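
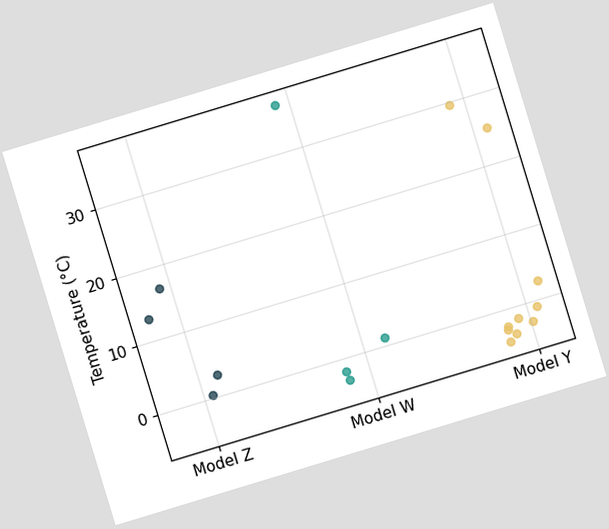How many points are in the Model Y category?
The chart is tilted about 17° counter-clockwise. Counting the markers in the Model Y column gives 10.

10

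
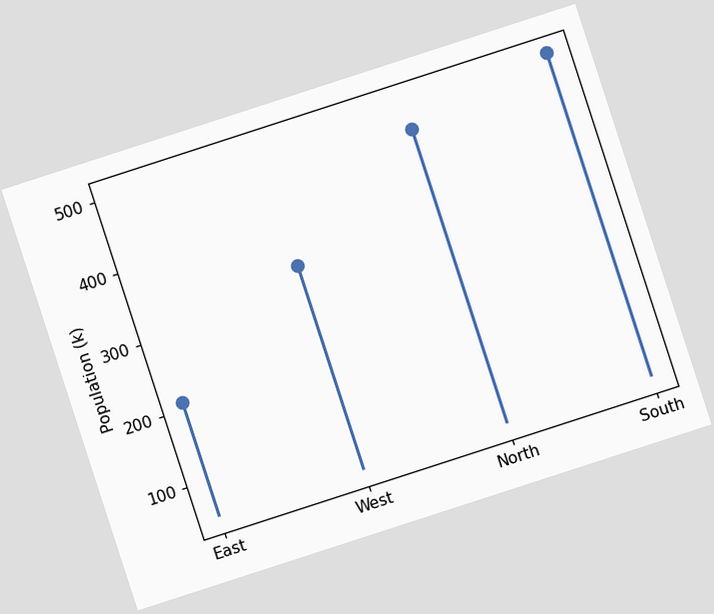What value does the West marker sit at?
The chart is tilted about 18° counter-clockwise. The West marker sits at 336k.

336k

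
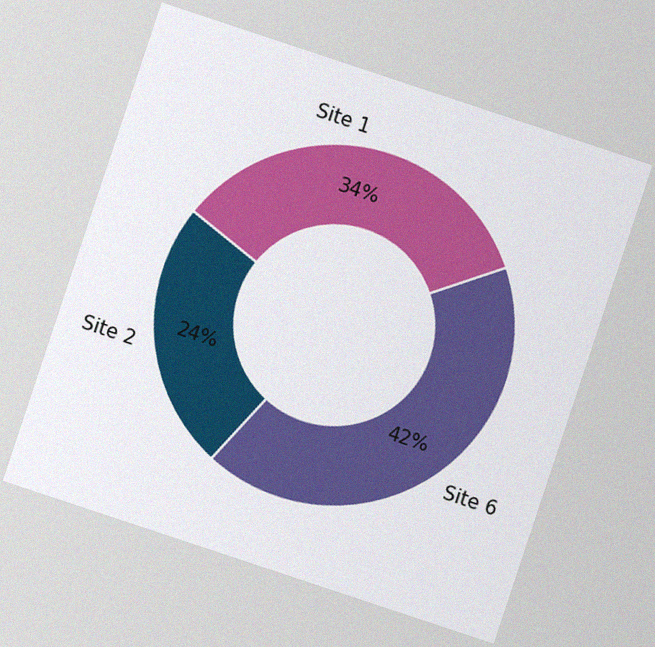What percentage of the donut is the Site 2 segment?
24%

The chart is tilted about 18° clockwise, with some photo noise. The Site 2 segment takes up 24% of the ring.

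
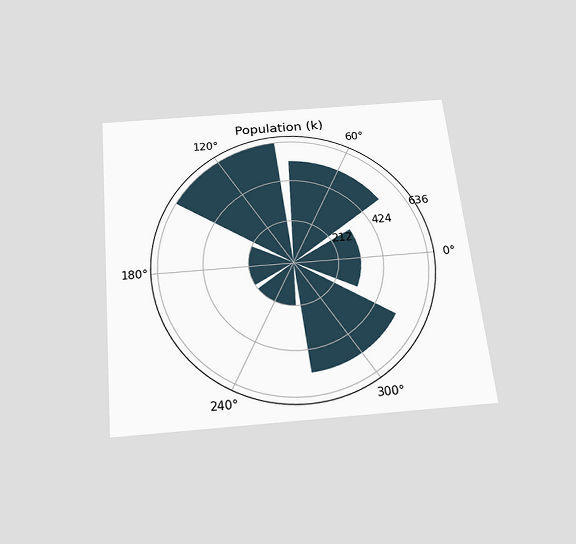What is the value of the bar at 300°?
The chart is tilted about 6° counter-clockwise and viewed slightly from below. The bar at 300° reaches 530k on the radial axis.

530k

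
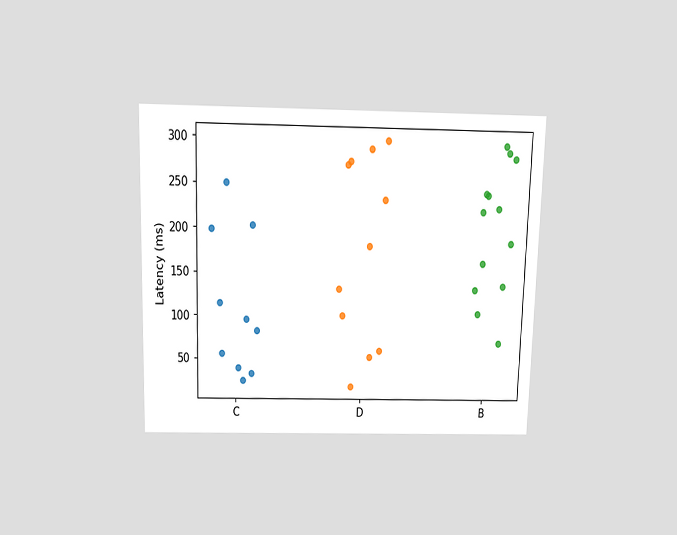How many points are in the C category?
The chart is viewed slightly from above. Counting the markers in the C column gives 10.

10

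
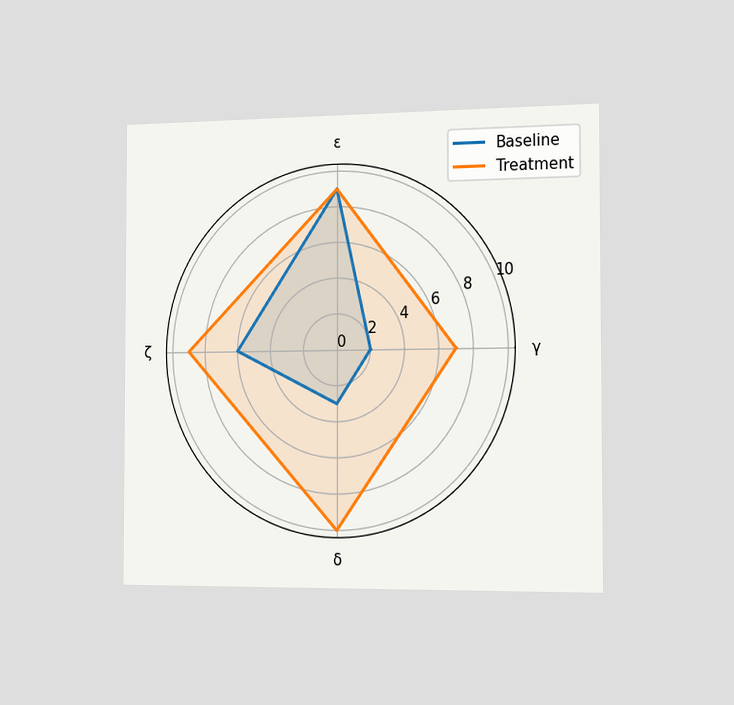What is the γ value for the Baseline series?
The chart is viewed slightly from the right. On the γ axis, Baseline reaches 2.

2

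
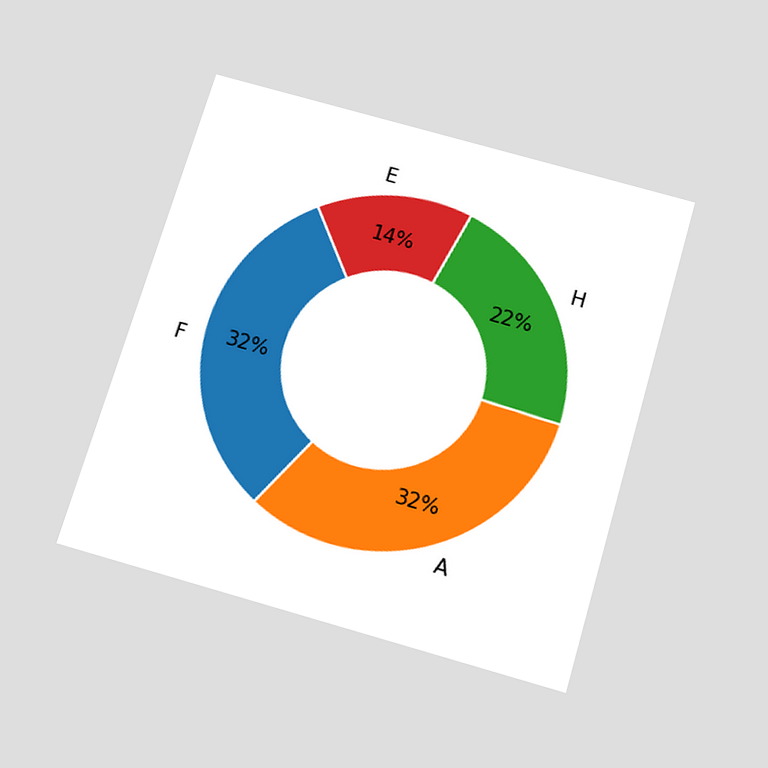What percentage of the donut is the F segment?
32%

The chart is tilted about 16° clockwise and viewed slightly from below. The F segment takes up 32% of the ring.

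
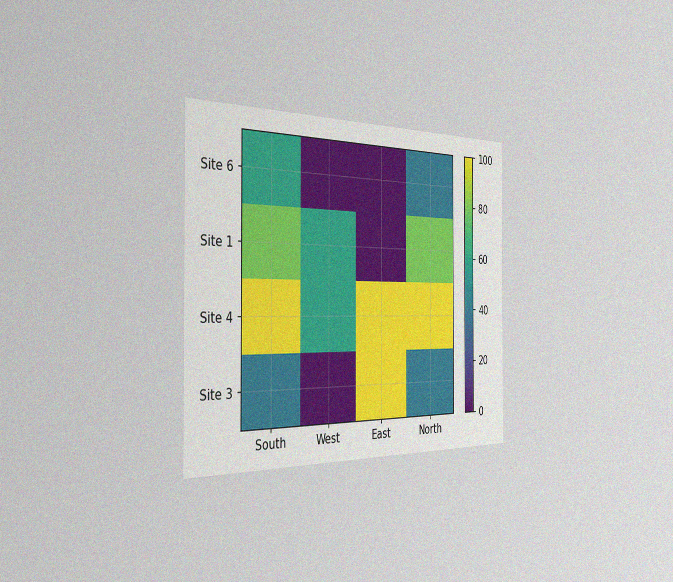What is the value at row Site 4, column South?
The chart is viewed slightly from the left, with some photo noise. Matching cell (Site 4, South) against the colorbar gives 100.

100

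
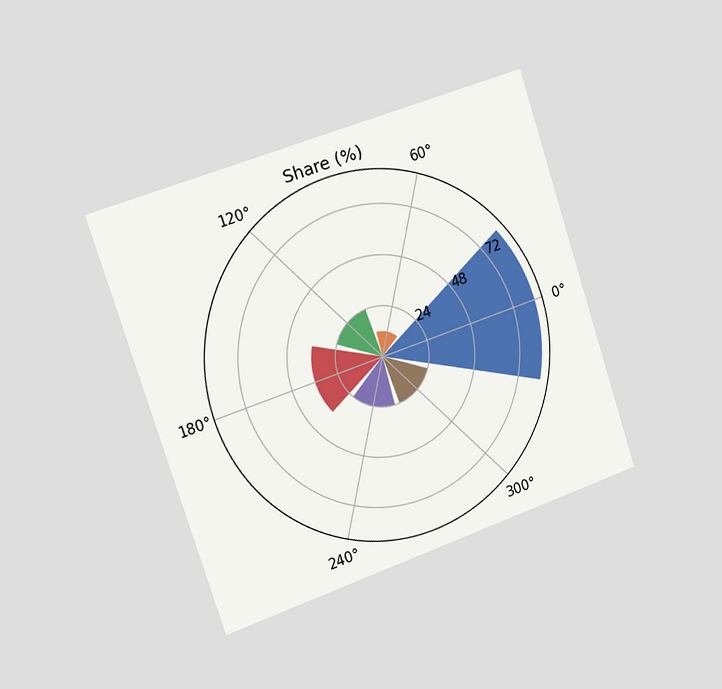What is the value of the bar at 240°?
24%

The chart is tilted about 18° counter-clockwise and viewed slightly from the left. The bar at 240° reaches 24% on the radial axis.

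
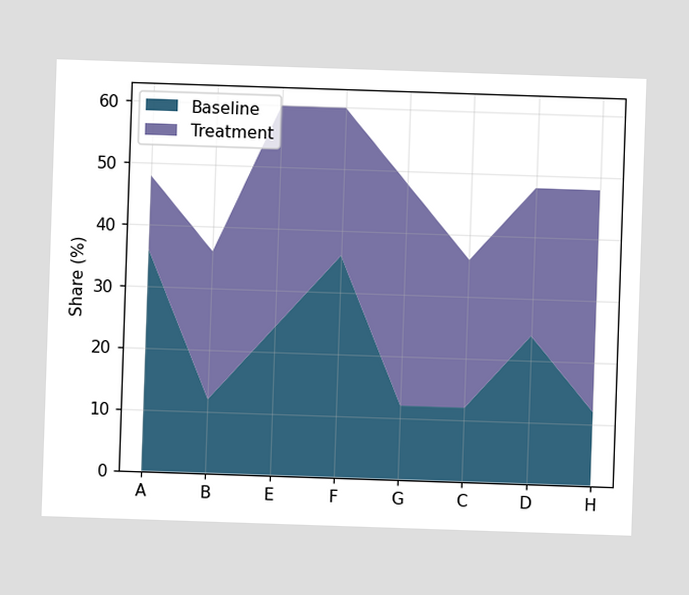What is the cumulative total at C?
The stacked total at C reaches 36%.

36%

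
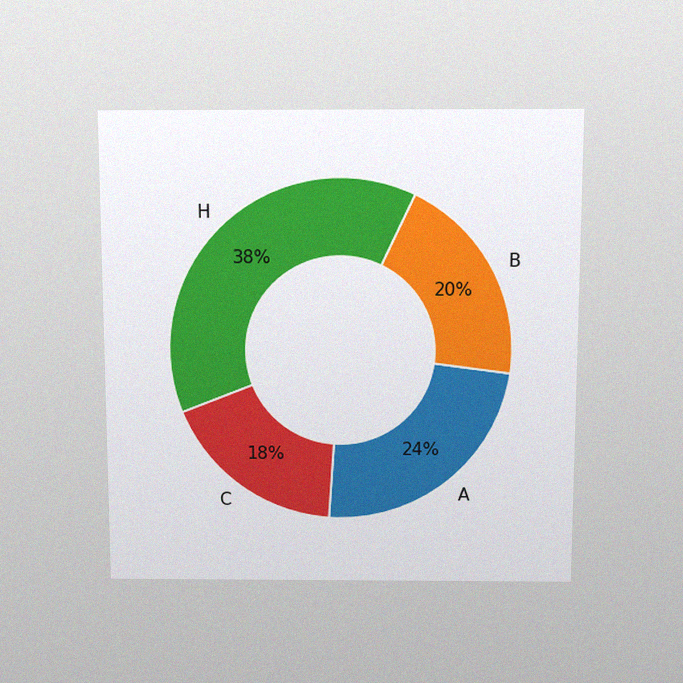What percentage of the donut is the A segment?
The chart is viewed slightly from above, with some photo noise. The A segment takes up 24% of the ring.

24%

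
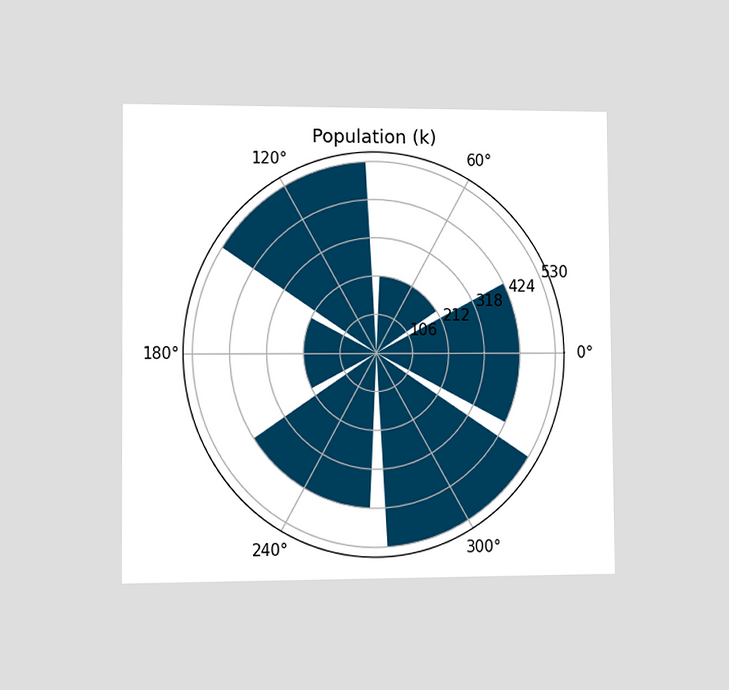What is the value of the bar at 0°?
The chart is viewed slightly from the left. The bar at 0° reaches 424k on the radial axis.

424k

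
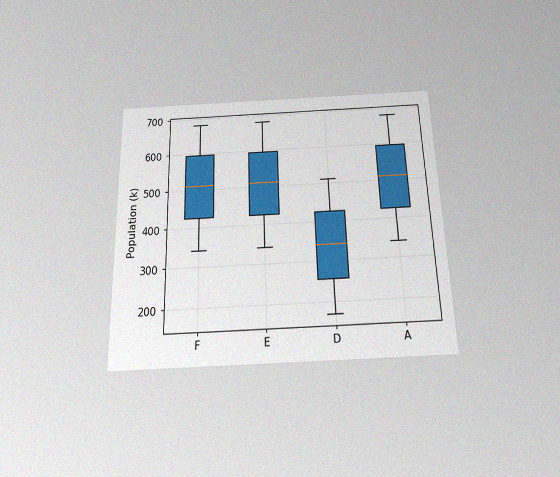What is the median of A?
The chart is viewed slightly from below, with some photo noise. The median line in the A box sits at 510k.

510k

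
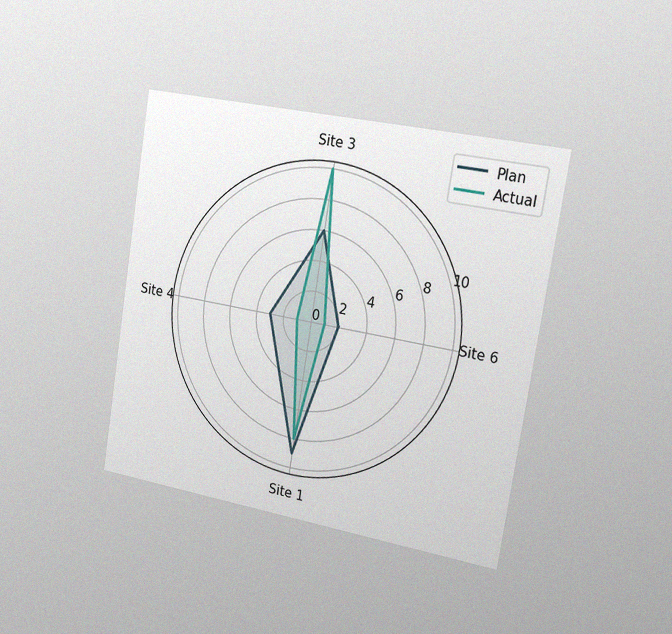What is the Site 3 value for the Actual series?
The chart is tilted about 9° clockwise and viewed slightly from the right, with some photo noise. On the Site 3 axis, Actual reaches 10.

10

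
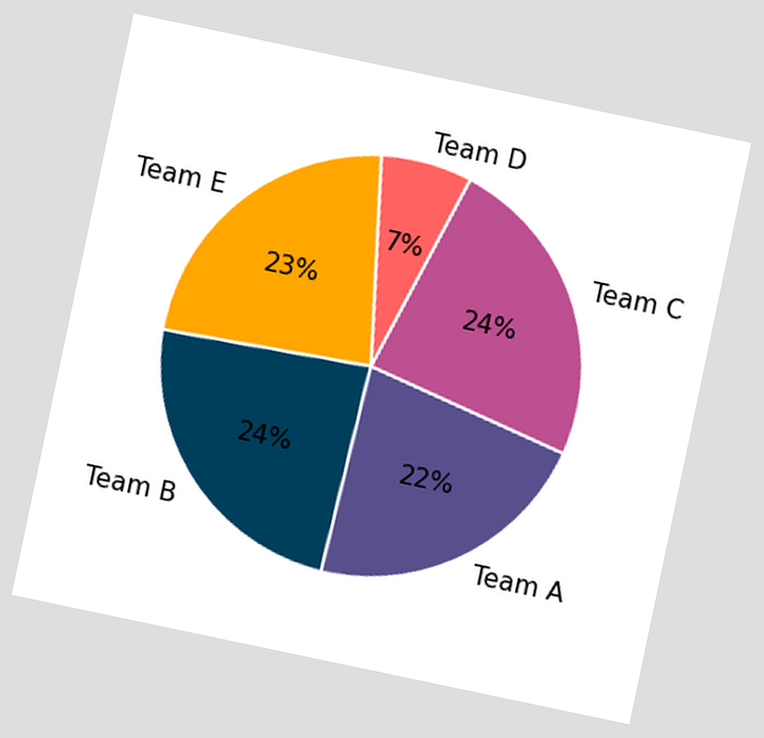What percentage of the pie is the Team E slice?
23%

The chart is tilted about 12° clockwise. The Team E slice takes up 23% of the pie.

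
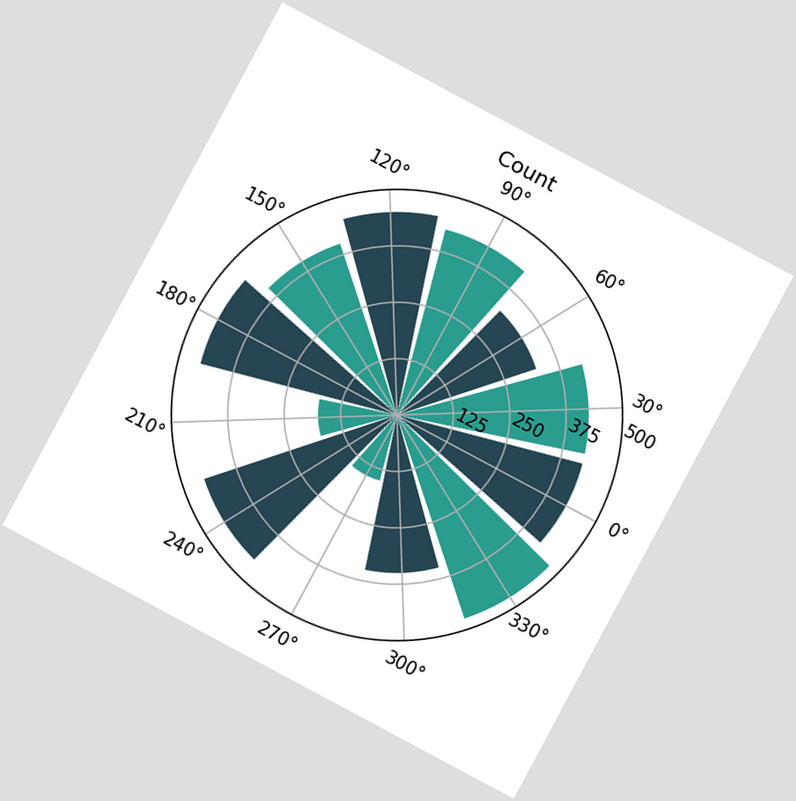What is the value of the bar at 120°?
The chart is tilted about 28° clockwise. The bar at 120° reaches 450 on the radial axis.

450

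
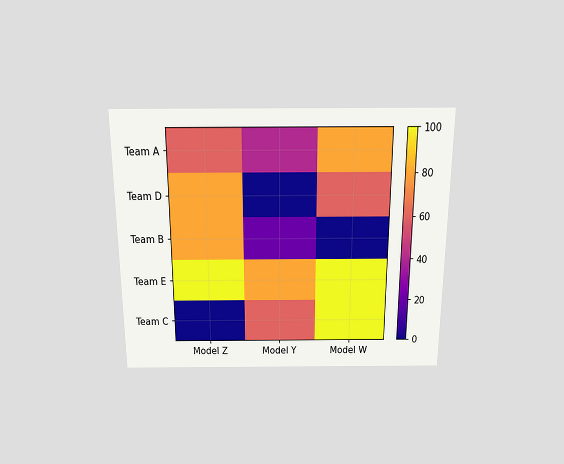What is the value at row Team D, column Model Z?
80

The chart is viewed slightly from above. Matching cell (Team D, Model Z) against the colorbar gives 80.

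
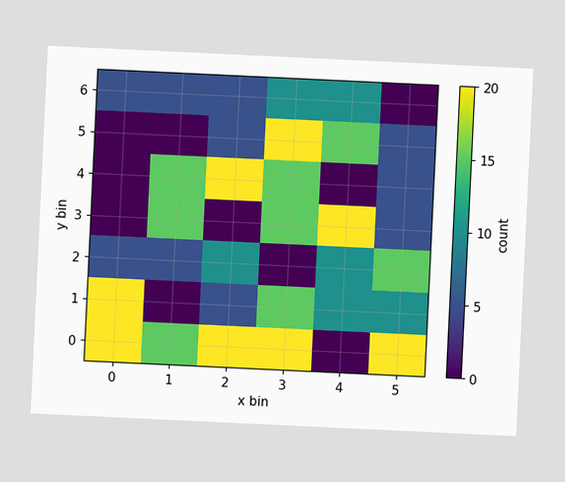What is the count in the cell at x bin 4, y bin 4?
The chart is tilted about 3° clockwise. Matching the cell (4, 4) against the colorbar gives 0.

0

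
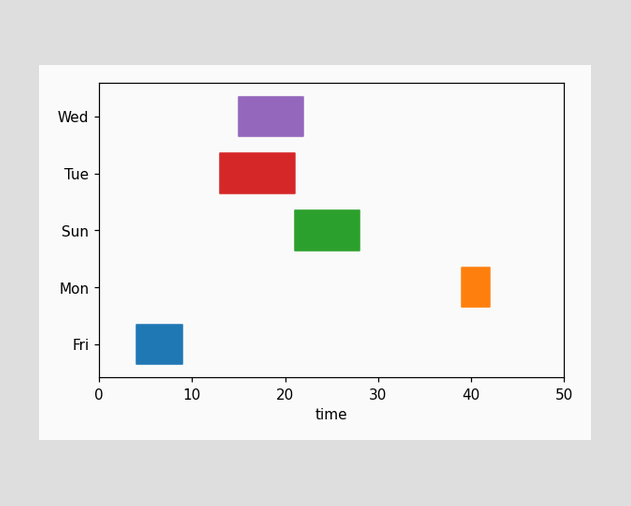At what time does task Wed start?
The Wed bar begins at t=15.

15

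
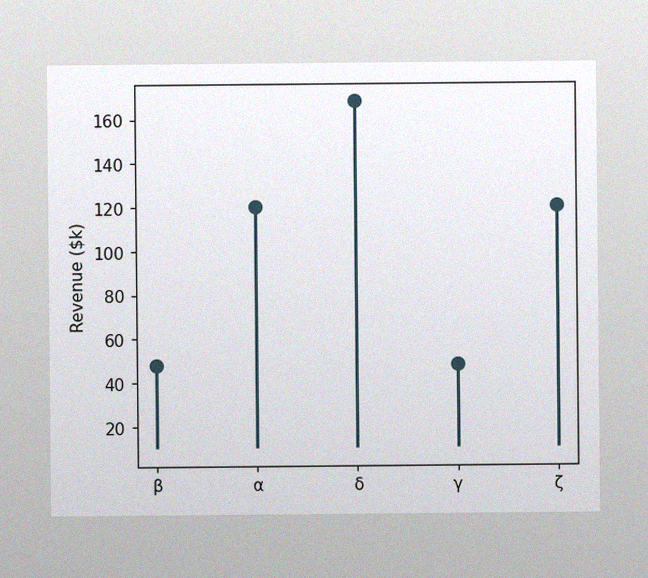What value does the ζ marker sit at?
The image has some photo noise and uneven lighting. The ζ marker sits at $120k.

$120k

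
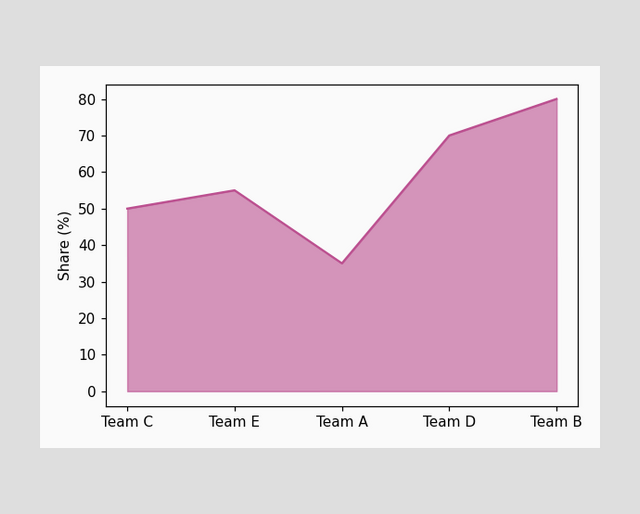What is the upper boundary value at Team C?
At Team C the upper boundary is at 50%.

50%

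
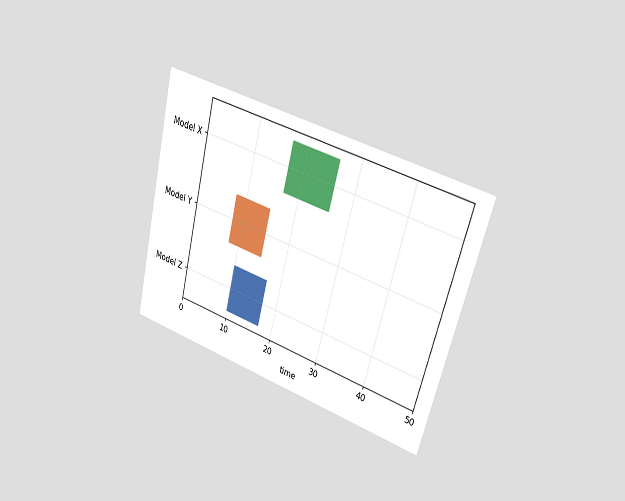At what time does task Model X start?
The chart is tilted about 15° clockwise and viewed slightly from the right. The Model X bar begins at t=17.

17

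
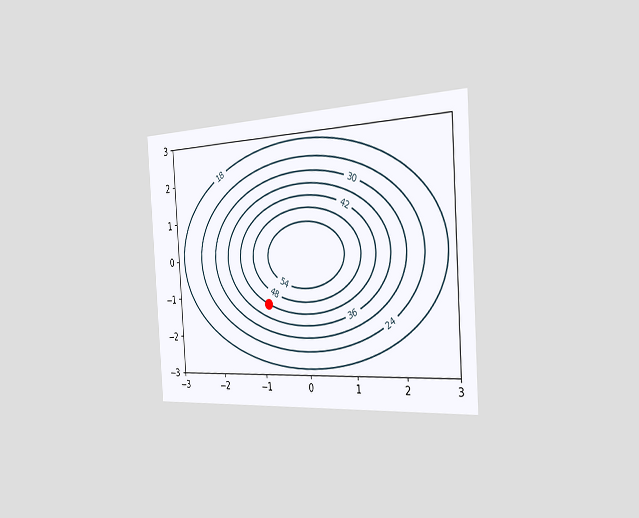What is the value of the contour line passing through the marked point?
42

The chart is tilted about 4° counter-clockwise and viewed slightly from the right. The marked point sits on the contour labelled 42.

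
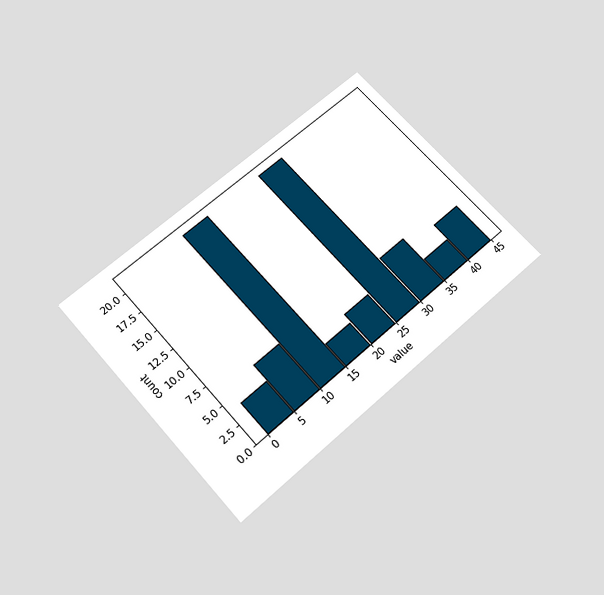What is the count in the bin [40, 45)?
The chart is tilted about 42° counter-clockwise and viewed slightly from below. The [40, 45) bin has height 5.

5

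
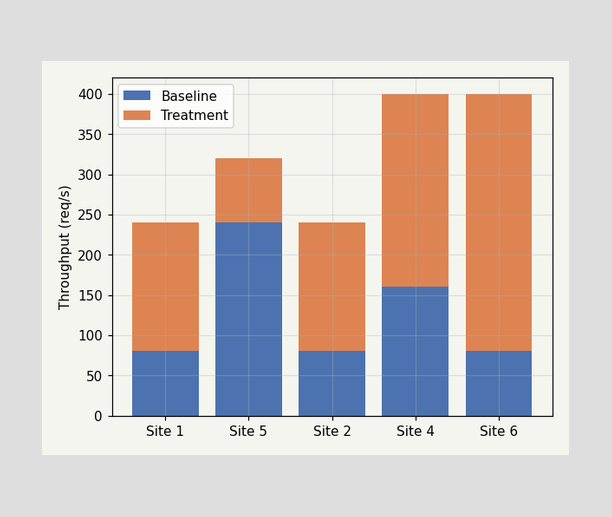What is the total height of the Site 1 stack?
240req/s

The Site 1 stack's top reaches 240req/s on the y-axis.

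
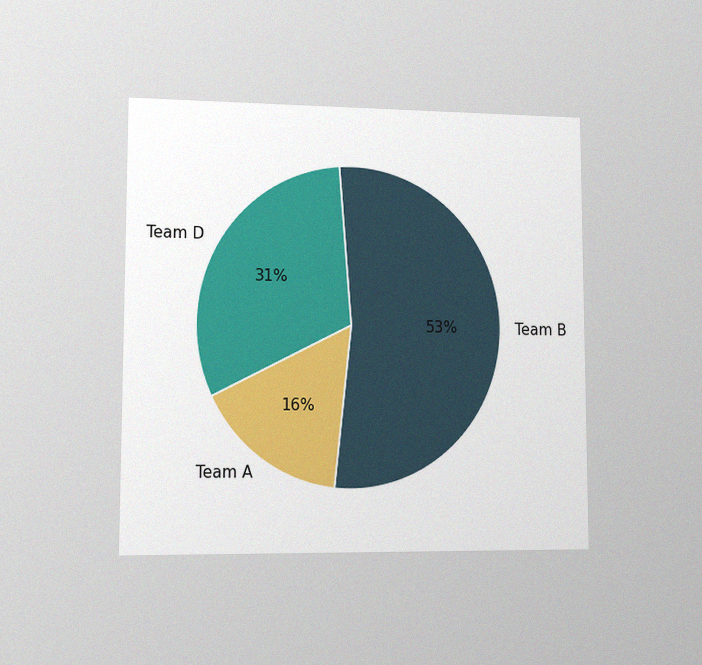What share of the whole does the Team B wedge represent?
The chart is viewed at a slight angle, with some photo noise. The Team B slice takes up 53% of the pie.

53%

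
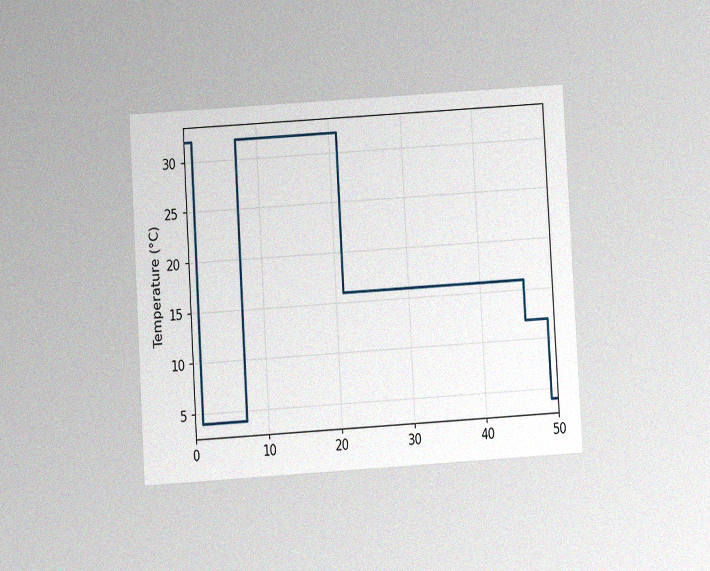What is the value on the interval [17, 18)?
32°C

The chart is tilted about 3° counter-clockwise and viewed at a slight angle, with some photo noise. On [17, 18) the step sits at 32°C.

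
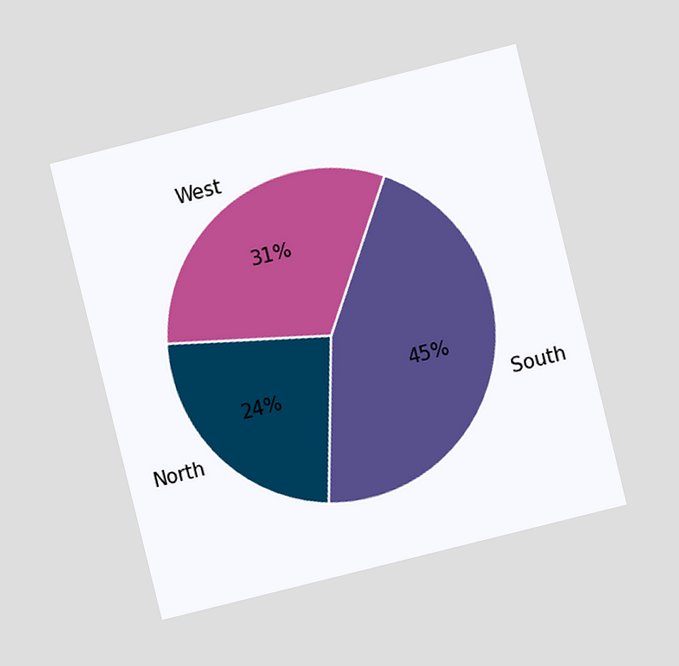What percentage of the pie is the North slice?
24%

The chart is tilted about 14° counter-clockwise and viewed at a slight angle. The North slice takes up 24% of the pie.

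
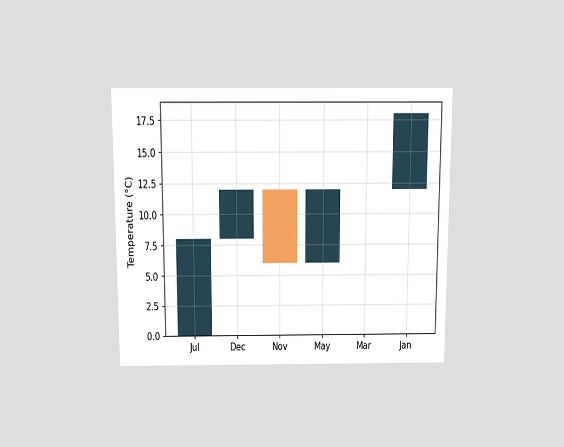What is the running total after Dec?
The chart is viewed slightly from above. After Dec the running total reaches 12°C.

12°C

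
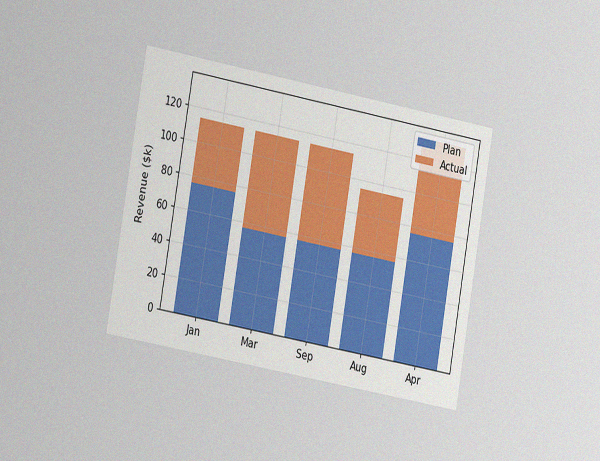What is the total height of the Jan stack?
$114k

The chart is tilted about 10° clockwise and viewed at a slight angle, with some photo noise. The Jan stack's top reaches $114k on the y-axis.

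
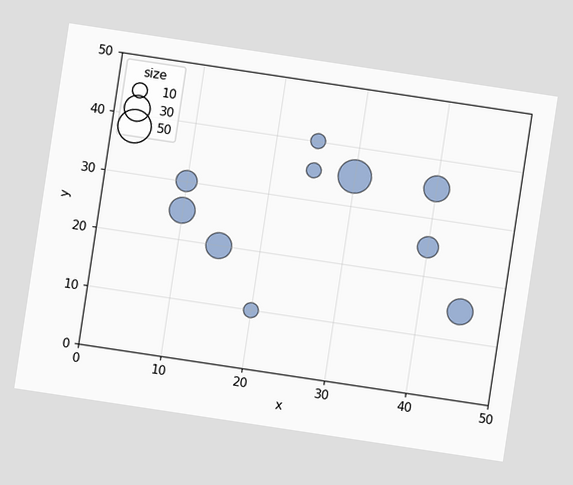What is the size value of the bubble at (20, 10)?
The chart is tilted about 9° clockwise. Matching the bubble at (20, 10) against the size legend gives 10.

10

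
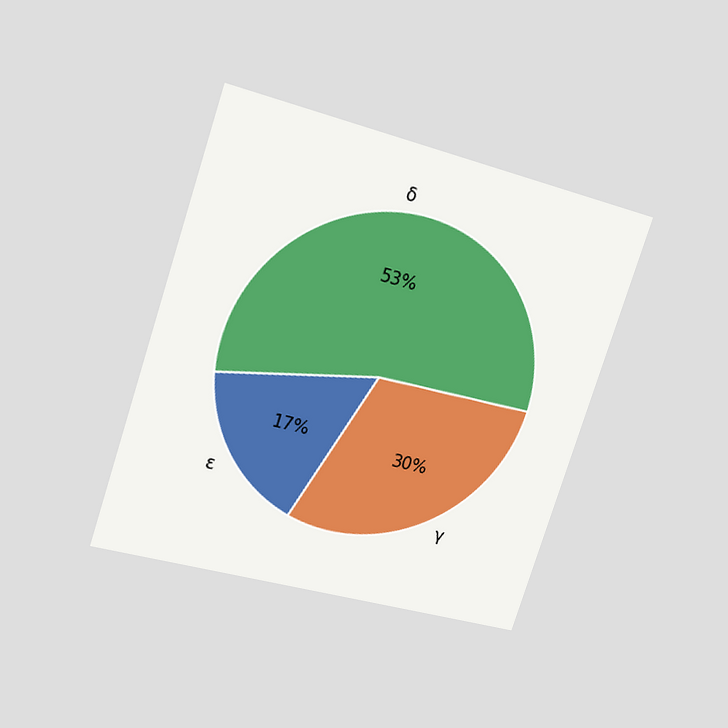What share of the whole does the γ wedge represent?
30%

The chart is tilted about 18° clockwise and viewed at a slight angle. The γ slice takes up 30% of the pie.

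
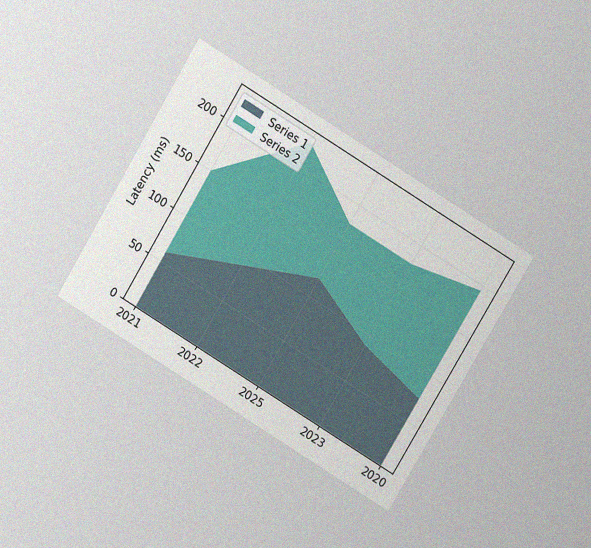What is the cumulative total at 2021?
150ms

The chart is tilted about 31° clockwise and viewed at a slight angle, with some photo noise. The stacked total at 2021 reaches 150ms.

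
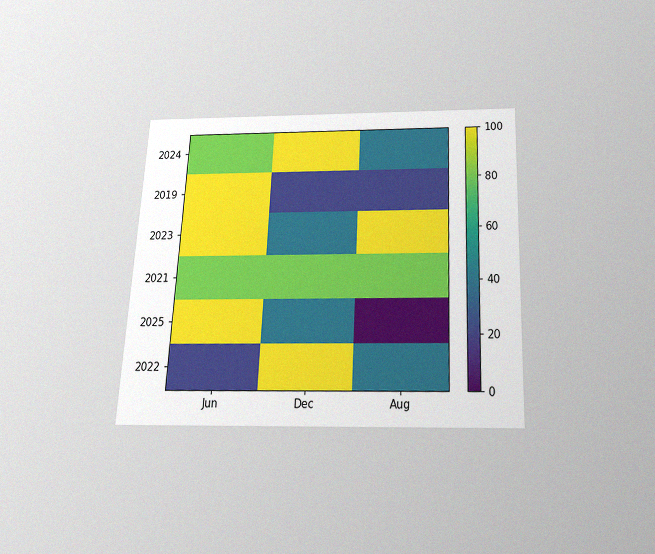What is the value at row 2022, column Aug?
40

The chart is tilted about 3° clockwise and viewed slightly from below, with some photo noise. Matching cell (2022, Aug) against the colorbar gives 40.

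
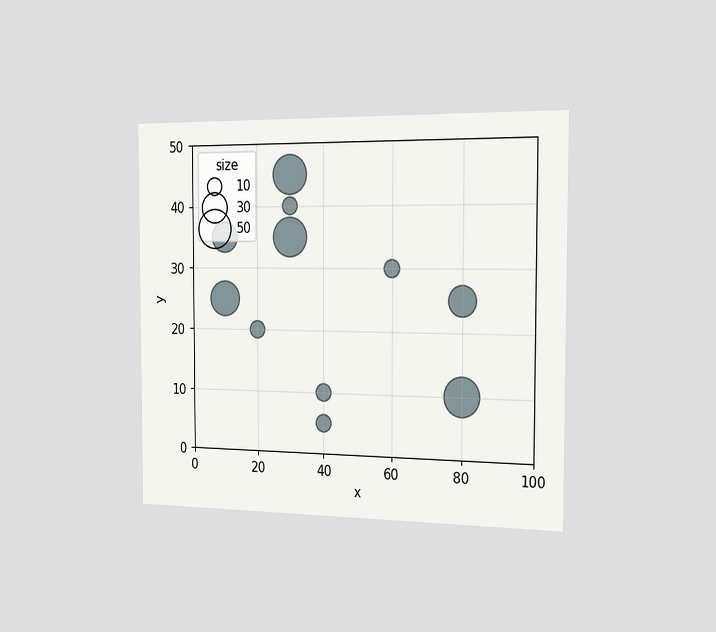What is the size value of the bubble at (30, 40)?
10

The chart is viewed slightly from the right. Matching the bubble at (30, 40) against the size legend gives 10.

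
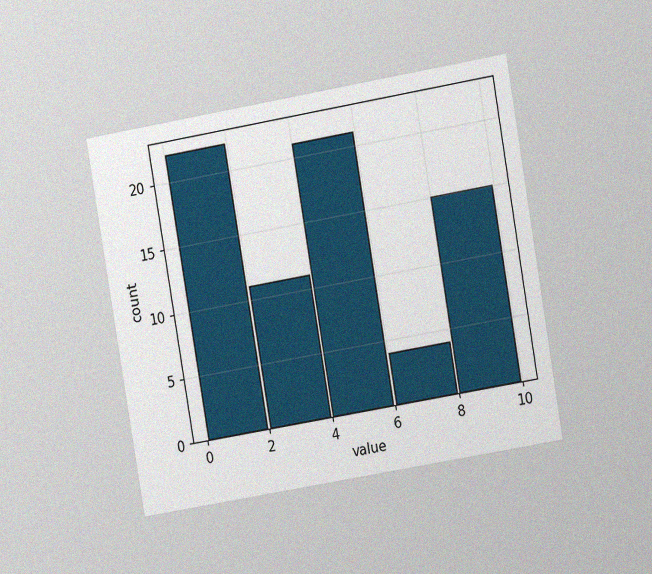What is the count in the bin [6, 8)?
4

The chart is tilted about 10° counter-clockwise and viewed at a slight angle, with some photo noise. The [6, 8) bin has height 4.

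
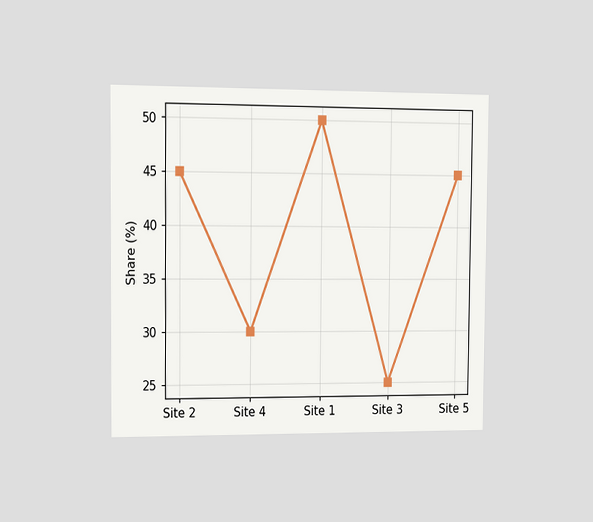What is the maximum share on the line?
50%

The chart is viewed slightly from the left. The highest point is at Site 1, and reading across to the y-axis gives 50%.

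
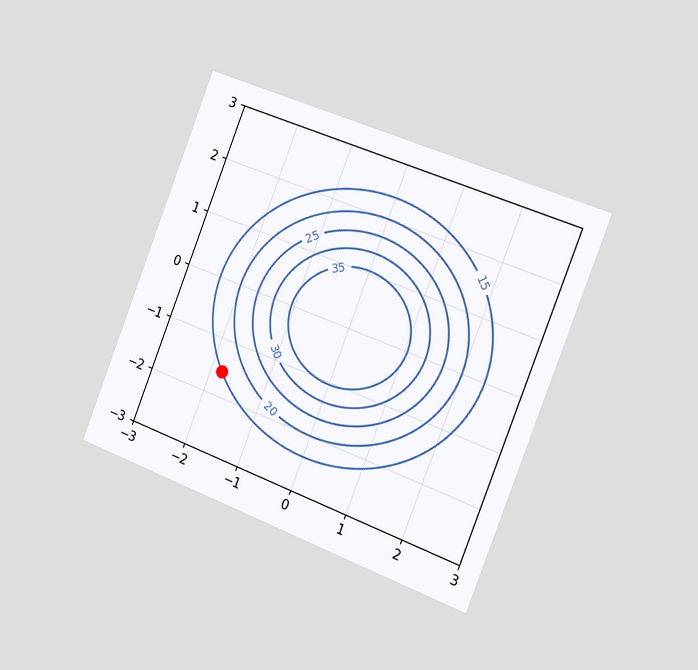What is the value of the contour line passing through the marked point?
The chart is tilted about 21° clockwise and viewed slightly from the right. The marked point sits on the contour labelled 15.

15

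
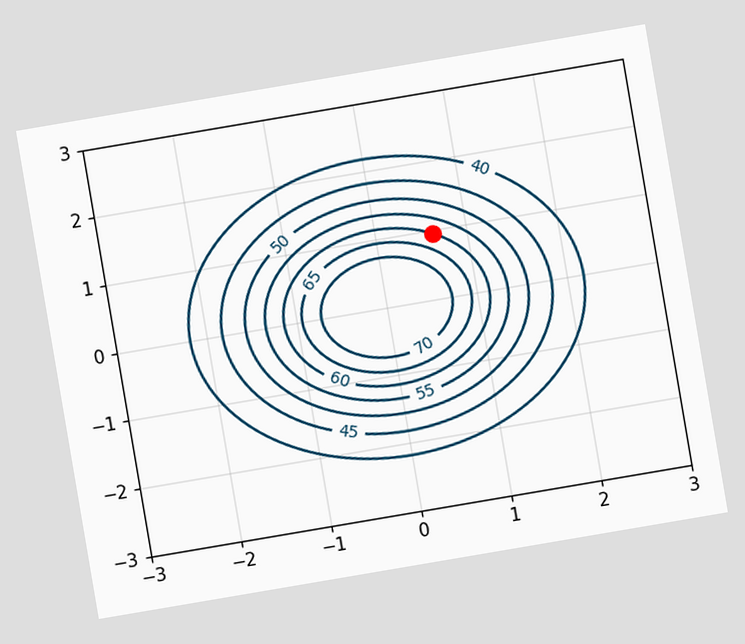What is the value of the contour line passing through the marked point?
60

The chart is tilted about 10° counter-clockwise. The marked point sits on the contour labelled 60.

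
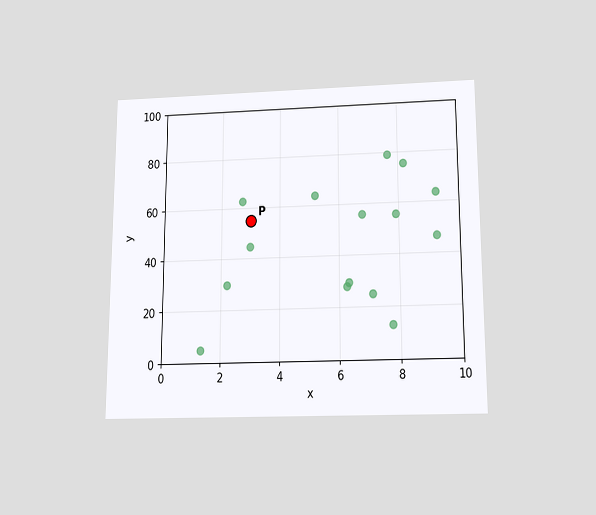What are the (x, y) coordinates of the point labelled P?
(3, 55)

The chart is viewed slightly from below. Following the gridlines from P to each axis, P sits at (3, 55).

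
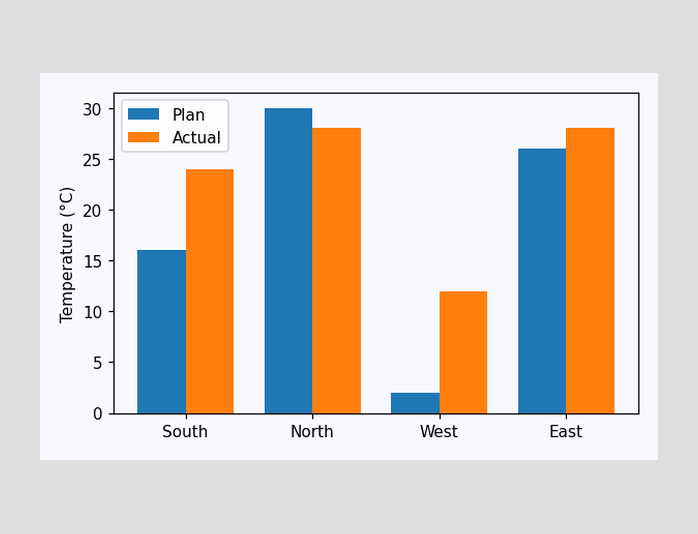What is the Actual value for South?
24°C

The Actual bar at South reaches 24°C on the y-axis.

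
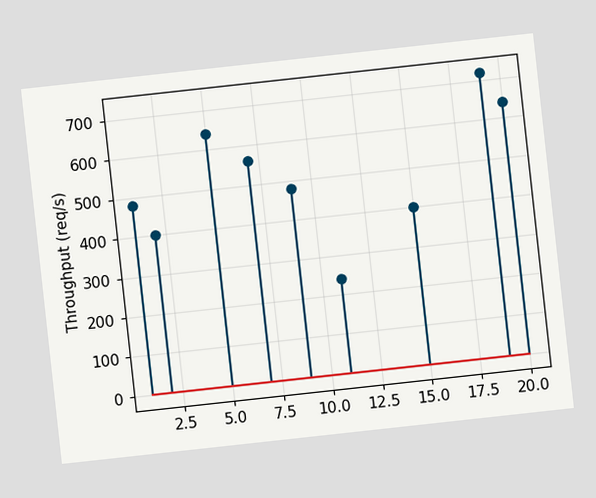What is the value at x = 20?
The chart is tilted about 6° counter-clockwise. The stem at x=20 reaches 640req/s.

640req/s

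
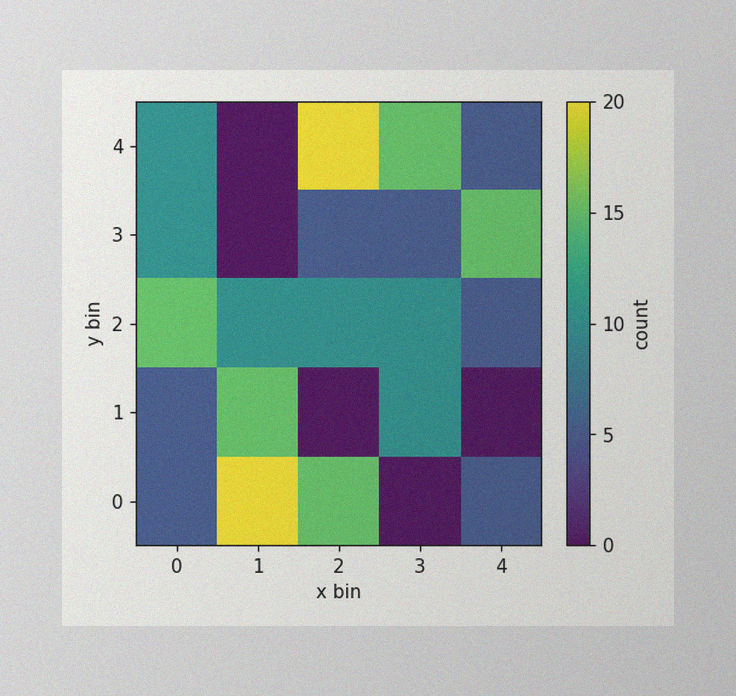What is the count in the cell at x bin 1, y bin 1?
15

The image has some photo noise and uneven lighting. Matching the cell (1, 1) against the colorbar gives 15.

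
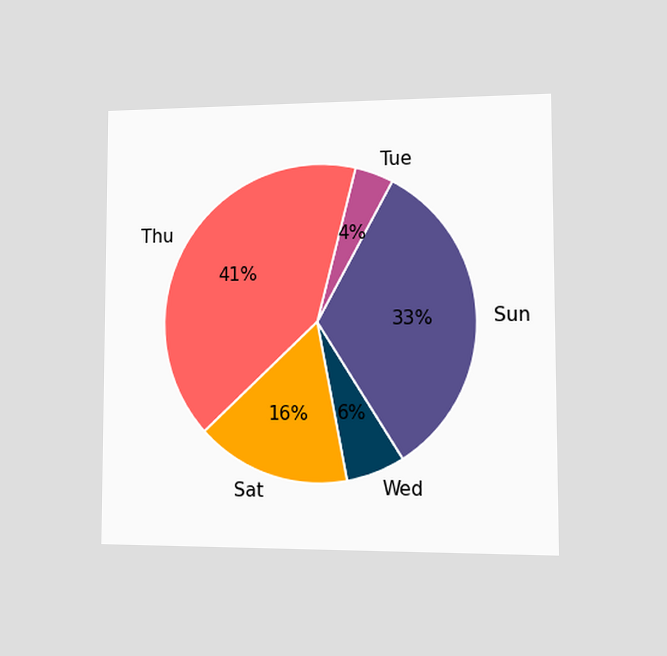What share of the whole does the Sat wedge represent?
The chart is viewed at a slight angle. The Sat slice takes up 16% of the pie.

16%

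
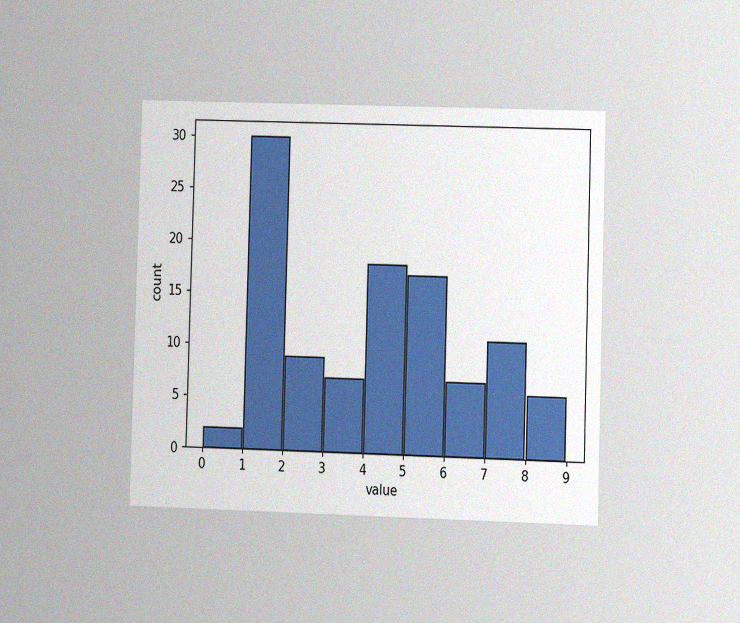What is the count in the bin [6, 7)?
7

The chart is viewed at a slight angle, with some photo noise. The [6, 7) bin has height 7.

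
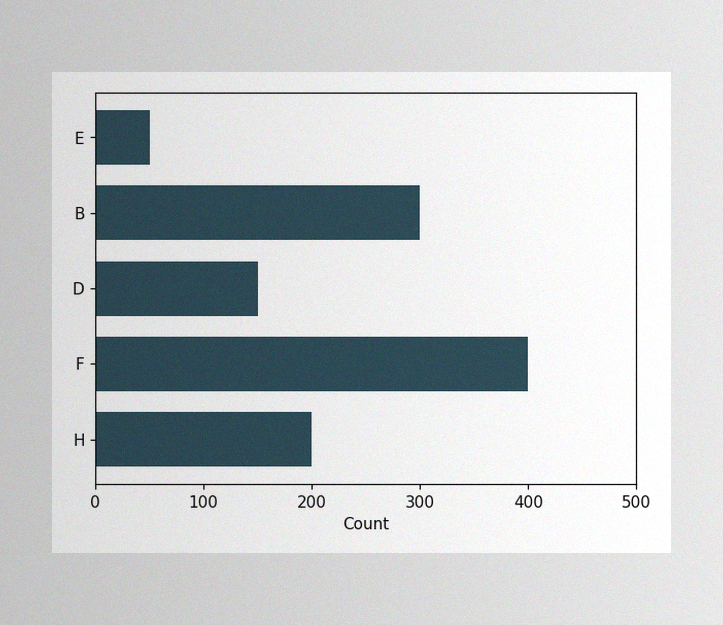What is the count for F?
400

The image has some photo noise and uneven lighting. Reading along the chart's x-axis, the F bar reaches 400.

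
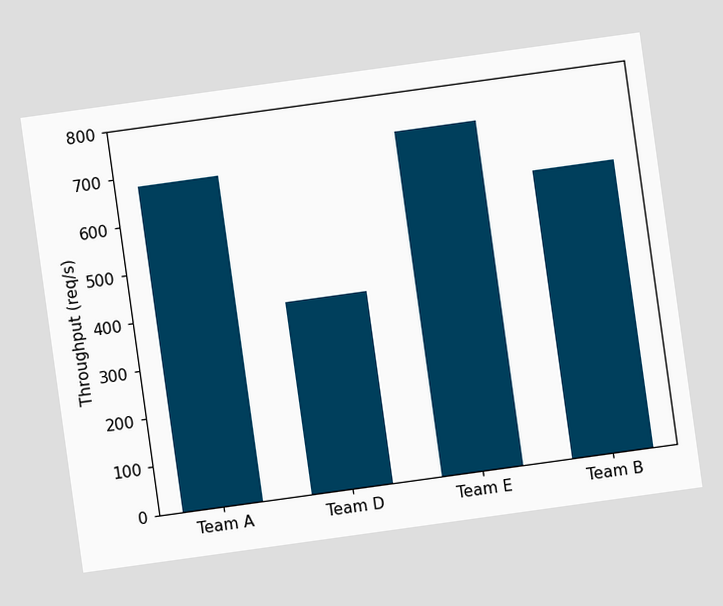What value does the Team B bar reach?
The chart is tilted about 8° counter-clockwise. Reading along the chart's y-axis, the Team B bar reaches 600req/s.

600req/s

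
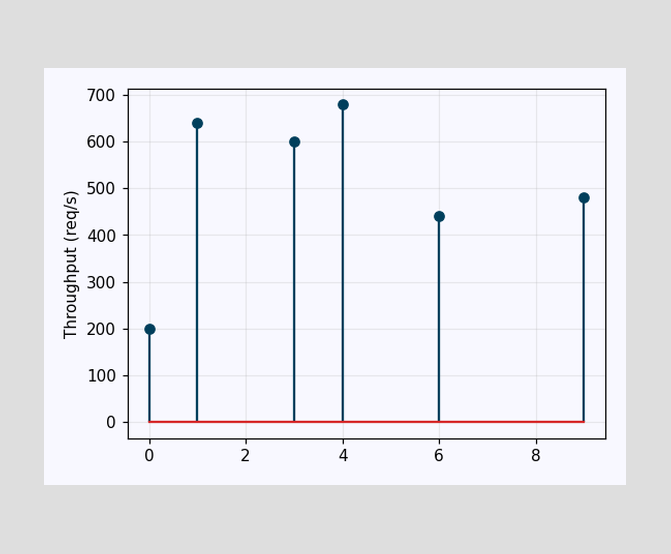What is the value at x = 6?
440req/s

The stem at x=6 reaches 440req/s.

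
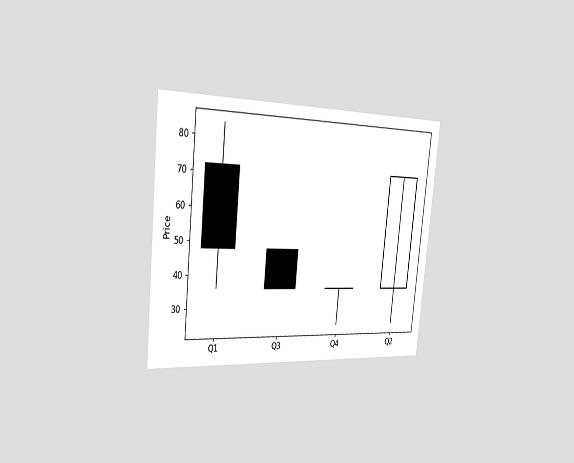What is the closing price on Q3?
The chart is tilted about 6° clockwise and viewed slightly from the left. The Q3 candle closes at 36.

36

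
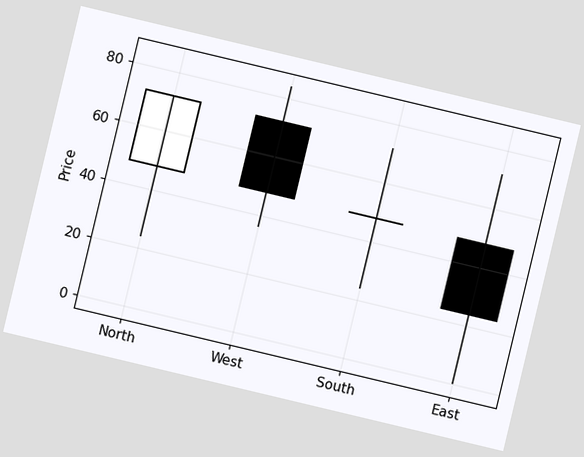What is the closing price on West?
The chart is tilted about 13° clockwise. The West candle closes at 48.

48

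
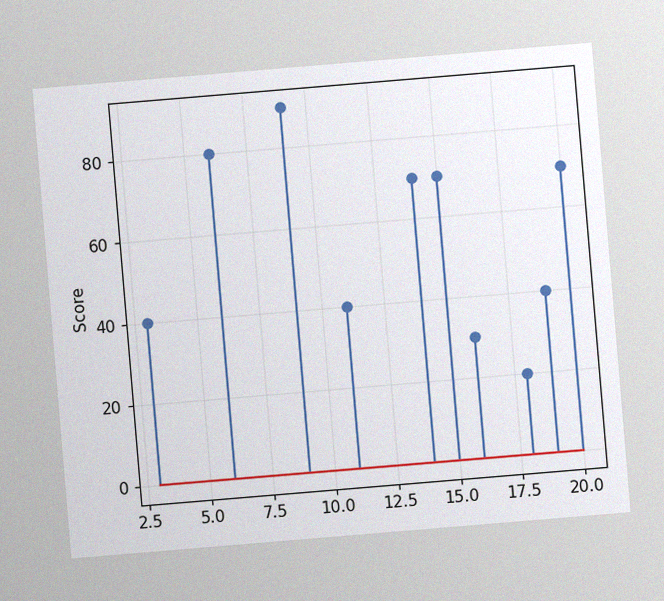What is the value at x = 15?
The chart is tilted about 5° counter-clockwise, with some photo noise. The stem at x=15 reaches 70.

70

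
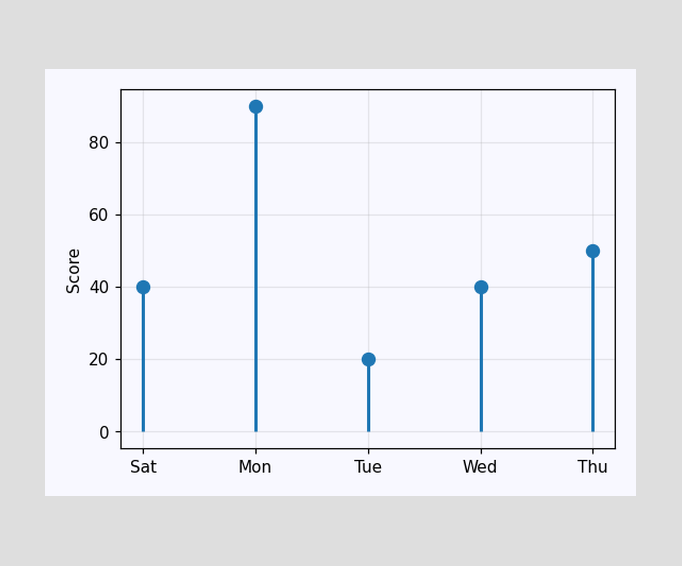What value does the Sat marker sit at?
40

The Sat marker sits at 40.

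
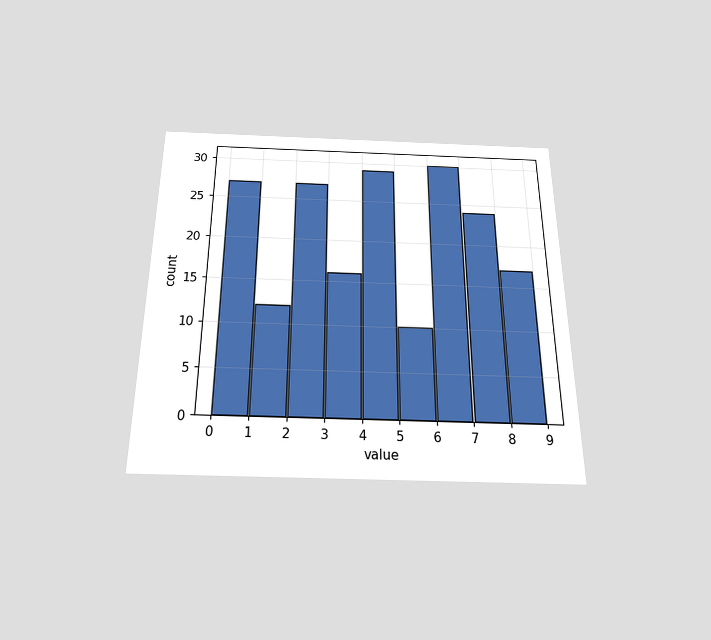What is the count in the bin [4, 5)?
The chart is viewed slightly from below. The [4, 5) bin has height 29.

29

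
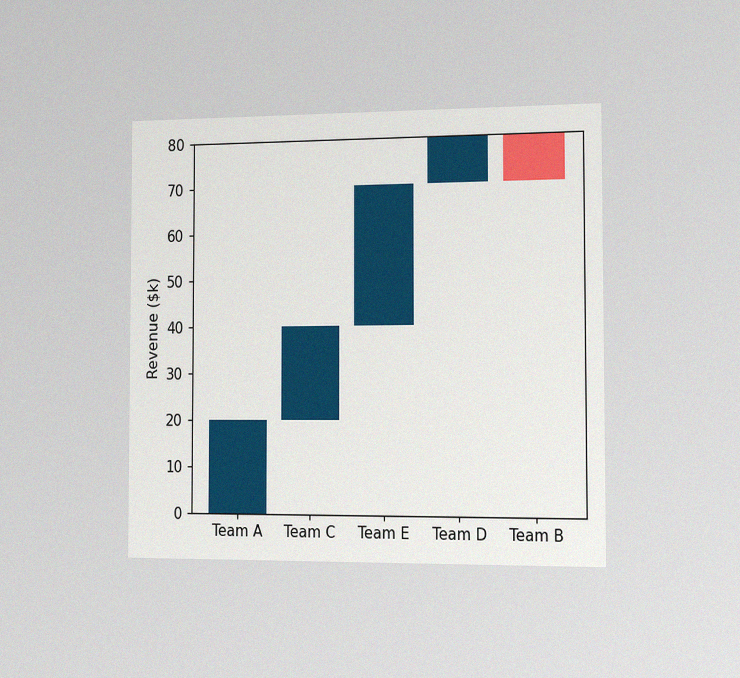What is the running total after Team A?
$20k

The chart is viewed slightly from the right, with some photo noise. After Team A the running total reaches $20k.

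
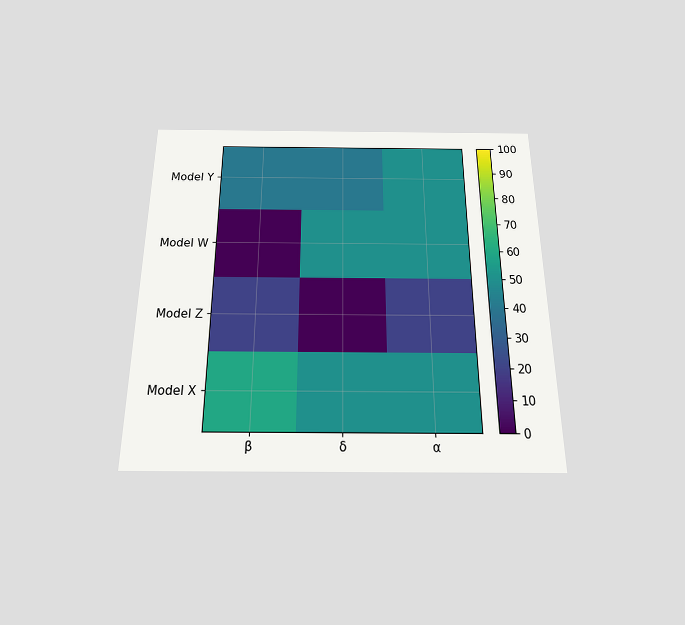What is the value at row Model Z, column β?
20

The chart is viewed slightly from below. Matching cell (Model Z, β) against the colorbar gives 20.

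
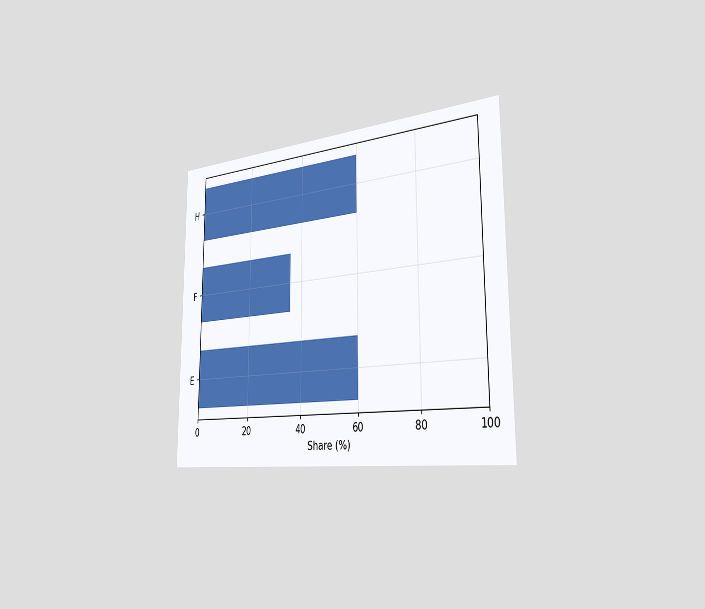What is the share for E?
60%

The chart is viewed slightly from the right. Reading along the chart's x-axis, the E bar reaches 60%.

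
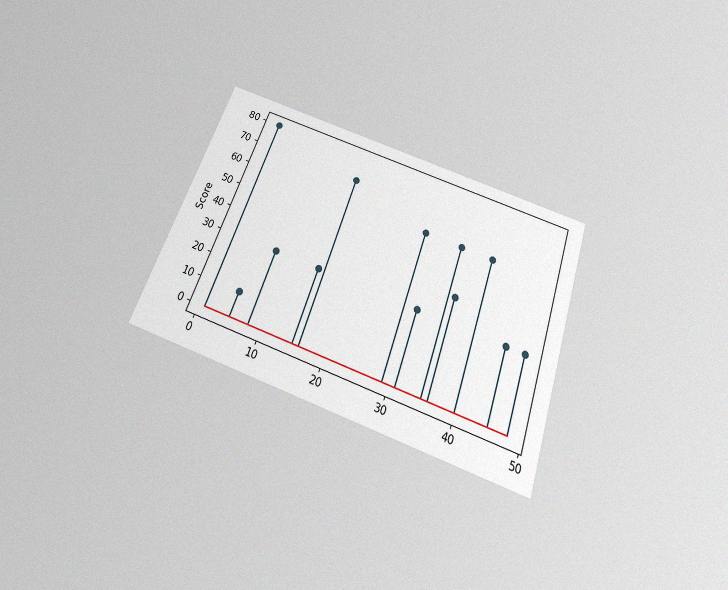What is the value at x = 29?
The chart is tilted about 19° clockwise and viewed slightly from below, with some photo noise. The stem at x=29 reaches 60.

60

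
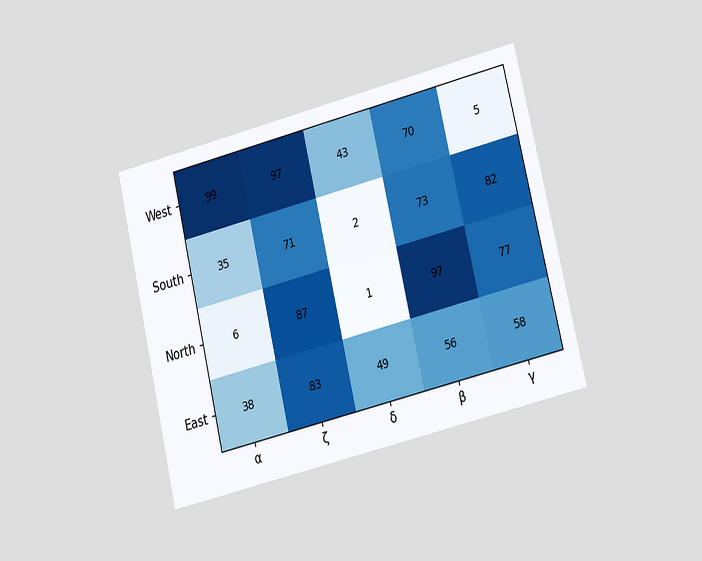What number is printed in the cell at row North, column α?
6

The chart is tilted about 13° counter-clockwise and viewed at a slight angle. The (North, α) cell reads 6.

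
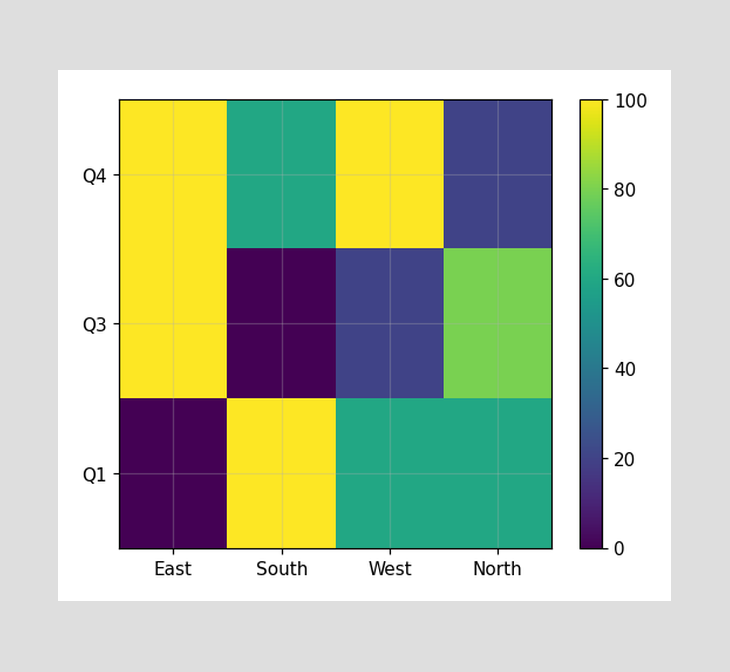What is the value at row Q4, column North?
Matching cell (Q4, North) against the colorbar gives 20.

20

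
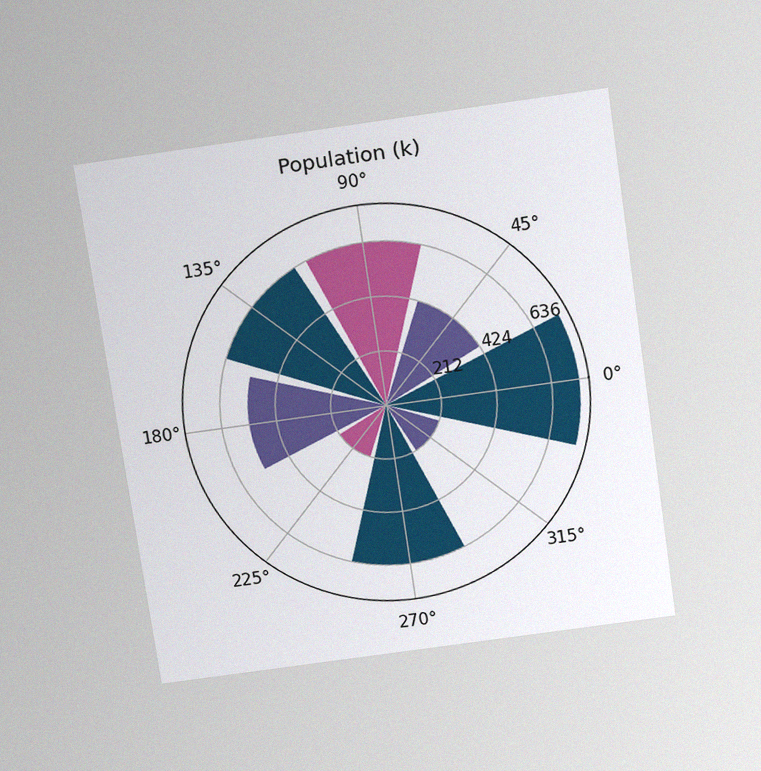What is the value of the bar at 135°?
The chart is tilted about 8° counter-clockwise and viewed slightly from above, with some photo noise. The bar at 135° reaches 636k on the radial axis.

636k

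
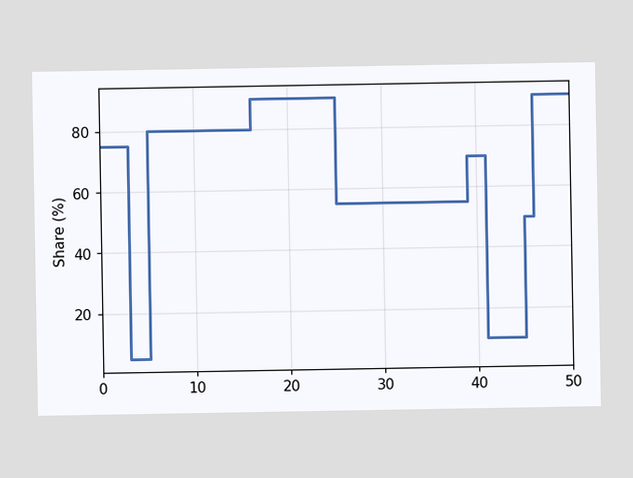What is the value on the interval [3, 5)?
5%

On [3, 5) the step sits at 5%.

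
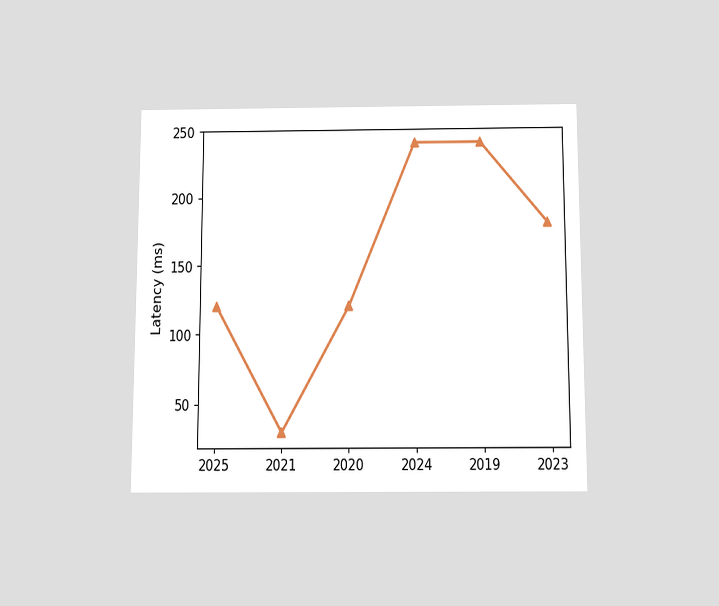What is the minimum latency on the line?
30ms

The chart is viewed slightly from below. The lowest point is at 2021, and reading across to the y-axis gives 30ms.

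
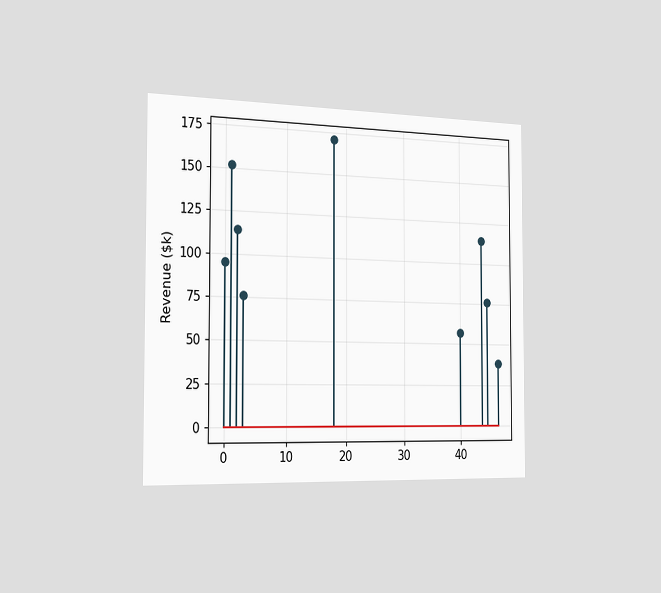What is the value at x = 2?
The chart is viewed slightly from the left. The stem at x=2 reaches $114k.

$114k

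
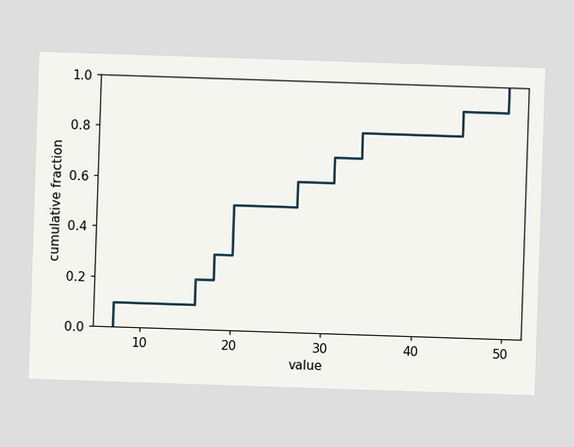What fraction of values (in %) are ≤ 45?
At x=45 the ECDF step is at 90%.

90%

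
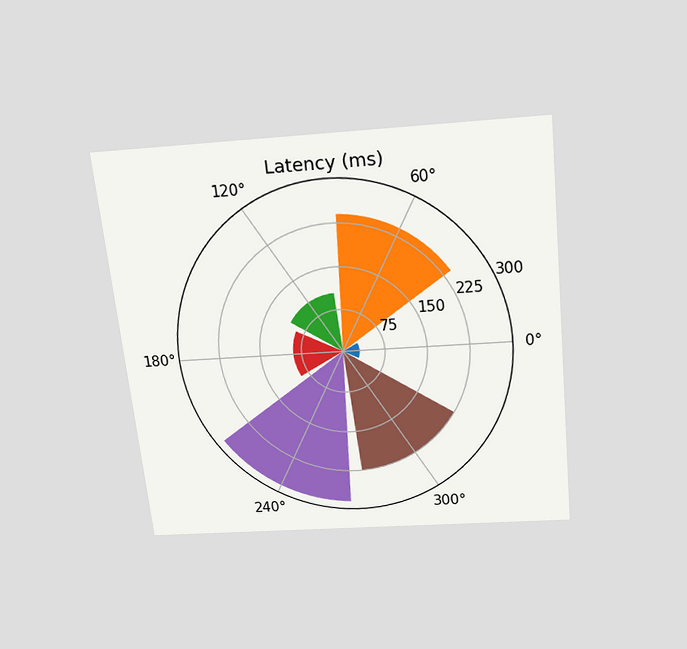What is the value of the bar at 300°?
225ms

The chart is tilted about 6° counter-clockwise and viewed slightly from above. The bar at 300° reaches 225ms on the radial axis.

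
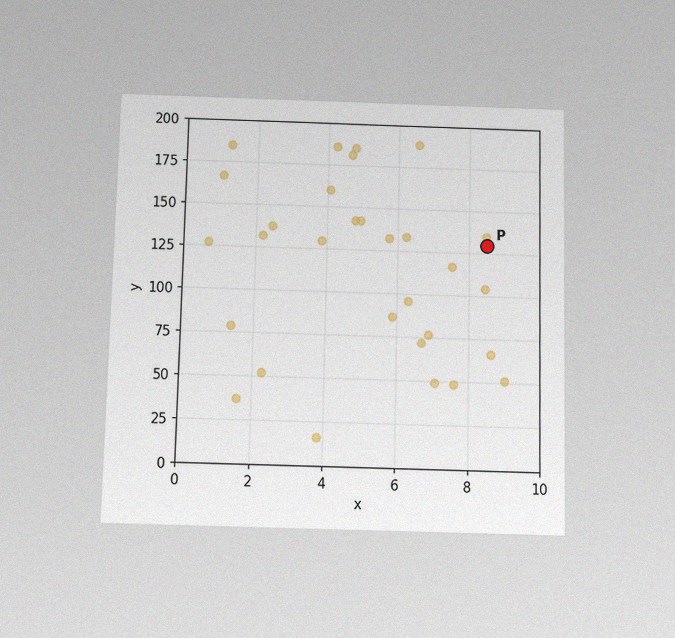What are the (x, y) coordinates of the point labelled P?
(8.5, 130)

The chart is viewed slightly from below, with some photo noise. Following the gridlines from P to each axis, P sits at (8.5, 130).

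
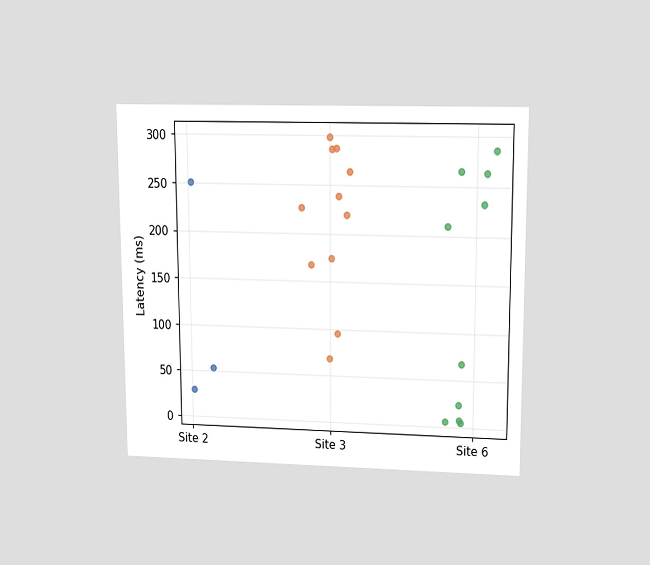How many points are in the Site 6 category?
10

The chart is viewed at a slight angle. Counting the markers in the Site 6 column gives 10.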